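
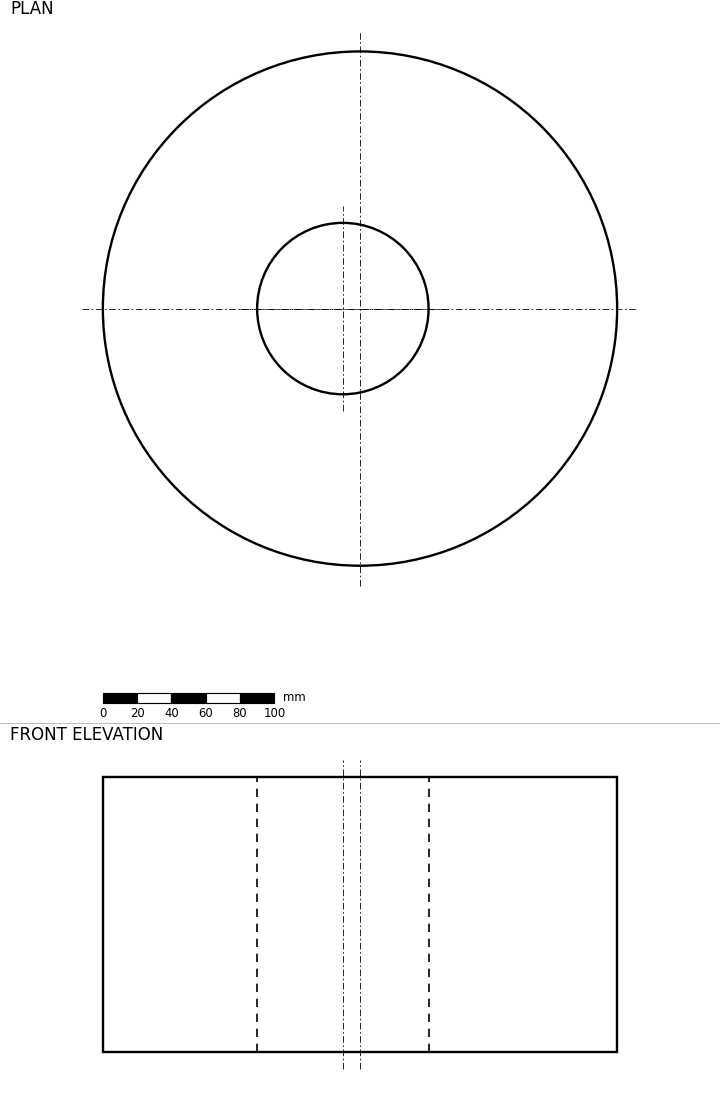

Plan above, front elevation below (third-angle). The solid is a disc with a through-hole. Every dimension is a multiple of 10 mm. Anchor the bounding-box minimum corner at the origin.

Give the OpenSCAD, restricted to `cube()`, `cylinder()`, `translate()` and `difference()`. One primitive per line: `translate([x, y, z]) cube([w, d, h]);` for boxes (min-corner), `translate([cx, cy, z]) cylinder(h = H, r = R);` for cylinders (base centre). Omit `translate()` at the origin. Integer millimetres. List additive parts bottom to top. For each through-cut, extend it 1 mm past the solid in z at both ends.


difference() {
  translate([150, 150, 0]) cylinder(h = 160, r = 150);
  translate([140, 150, -1]) cylinder(h = 162, r = 50);
}


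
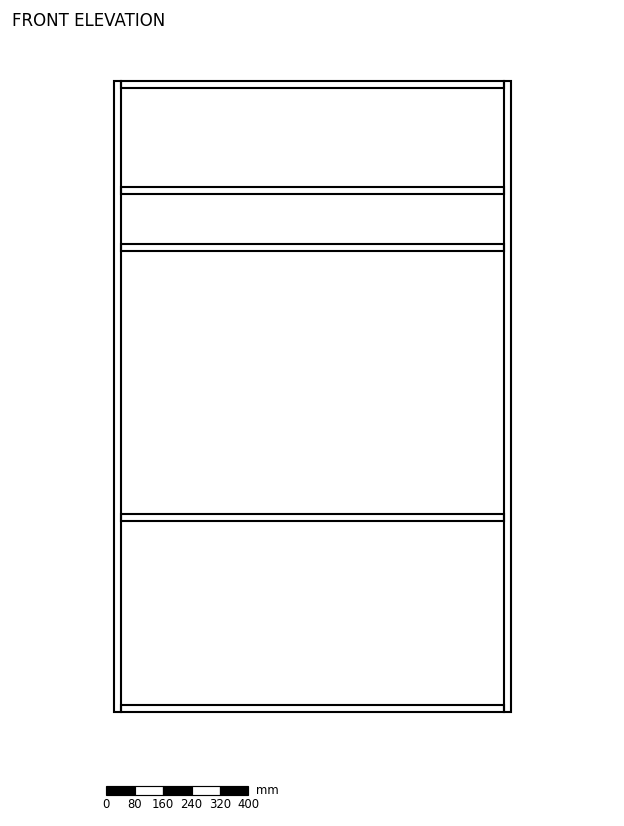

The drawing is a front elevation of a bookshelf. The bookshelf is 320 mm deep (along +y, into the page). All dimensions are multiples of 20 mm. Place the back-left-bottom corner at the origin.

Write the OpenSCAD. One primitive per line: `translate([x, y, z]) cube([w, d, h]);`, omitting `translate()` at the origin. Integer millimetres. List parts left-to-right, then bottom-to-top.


cube([20, 320, 1780]);
translate([20, 0, 0]) cube([1080, 320, 20]);
translate([20, 0, 540]) cube([1080, 320, 20]);
translate([20, 0, 1300]) cube([1080, 320, 20]);
translate([20, 0, 1460]) cube([1080, 320, 20]);
translate([20, 0, 1760]) cube([1080, 320, 20]);
translate([1100, 0, 0]) cube([20, 320, 1780]);


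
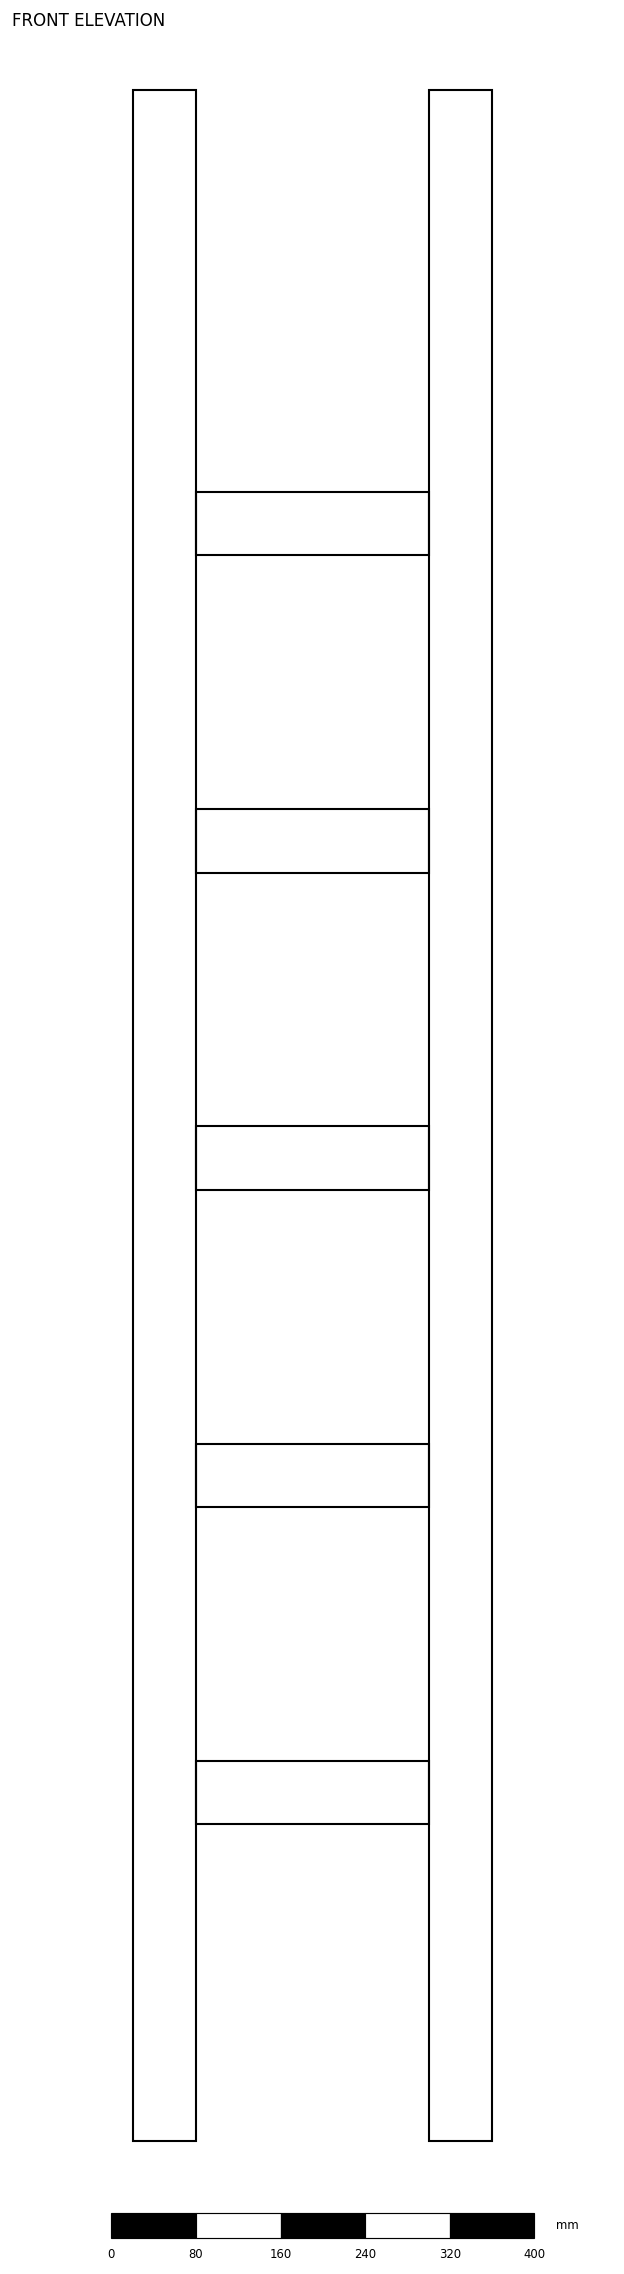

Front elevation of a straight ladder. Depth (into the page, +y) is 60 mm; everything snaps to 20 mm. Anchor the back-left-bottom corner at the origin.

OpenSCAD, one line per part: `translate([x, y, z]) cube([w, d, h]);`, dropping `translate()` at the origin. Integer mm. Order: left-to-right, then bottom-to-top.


cube([60, 60, 1940]);
translate([60, 0, 300]) cube([220, 60, 60]);
translate([60, 0, 600]) cube([220, 60, 60]);
translate([60, 0, 900]) cube([220, 60, 60]);
translate([60, 0, 1200]) cube([220, 60, 60]);
translate([60, 0, 1500]) cube([220, 60, 60]);
translate([280, 0, 0]) cube([60, 60, 1940]);


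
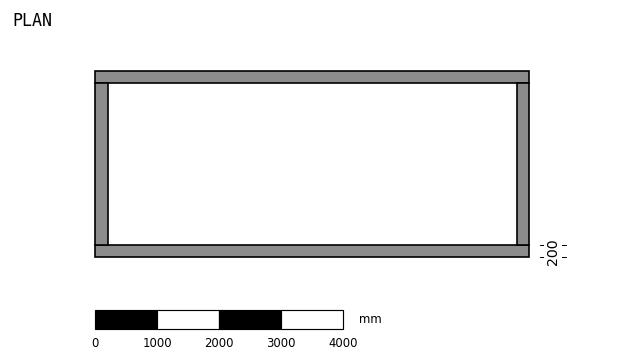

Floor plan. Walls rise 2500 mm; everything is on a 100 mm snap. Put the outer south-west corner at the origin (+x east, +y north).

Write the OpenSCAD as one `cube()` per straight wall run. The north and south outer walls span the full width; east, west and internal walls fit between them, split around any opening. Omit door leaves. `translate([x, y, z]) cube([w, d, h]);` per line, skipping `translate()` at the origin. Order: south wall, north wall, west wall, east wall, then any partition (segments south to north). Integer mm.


cube([7000, 200, 2500]);
translate([0, 2800, 0]) cube([7000, 200, 2500]);
translate([0, 200, 0]) cube([200, 2600, 2500]);
translate([6800, 200, 0]) cube([200, 2600, 2500]);


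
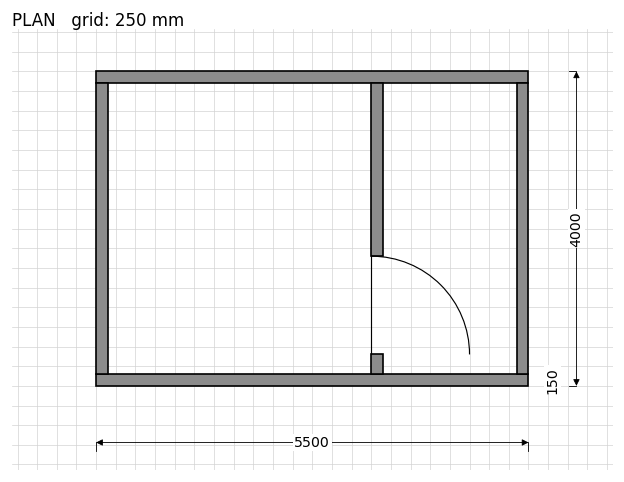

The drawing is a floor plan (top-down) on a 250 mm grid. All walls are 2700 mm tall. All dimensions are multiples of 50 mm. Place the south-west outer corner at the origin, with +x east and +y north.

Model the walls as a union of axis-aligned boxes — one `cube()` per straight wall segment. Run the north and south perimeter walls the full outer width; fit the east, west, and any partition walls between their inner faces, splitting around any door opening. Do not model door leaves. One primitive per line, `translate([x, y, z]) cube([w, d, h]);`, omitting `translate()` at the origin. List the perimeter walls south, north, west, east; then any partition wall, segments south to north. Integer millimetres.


cube([5500, 150, 2700]);
translate([0, 3850, 0]) cube([5500, 150, 2700]);
translate([0, 150, 0]) cube([150, 3700, 2700]);
translate([5350, 150, 0]) cube([150, 3700, 2700]);
translate([3500, 150, 0]) cube([150, 250, 2700]);
translate([3500, 1650, 0]) cube([150, 2200, 2700]);


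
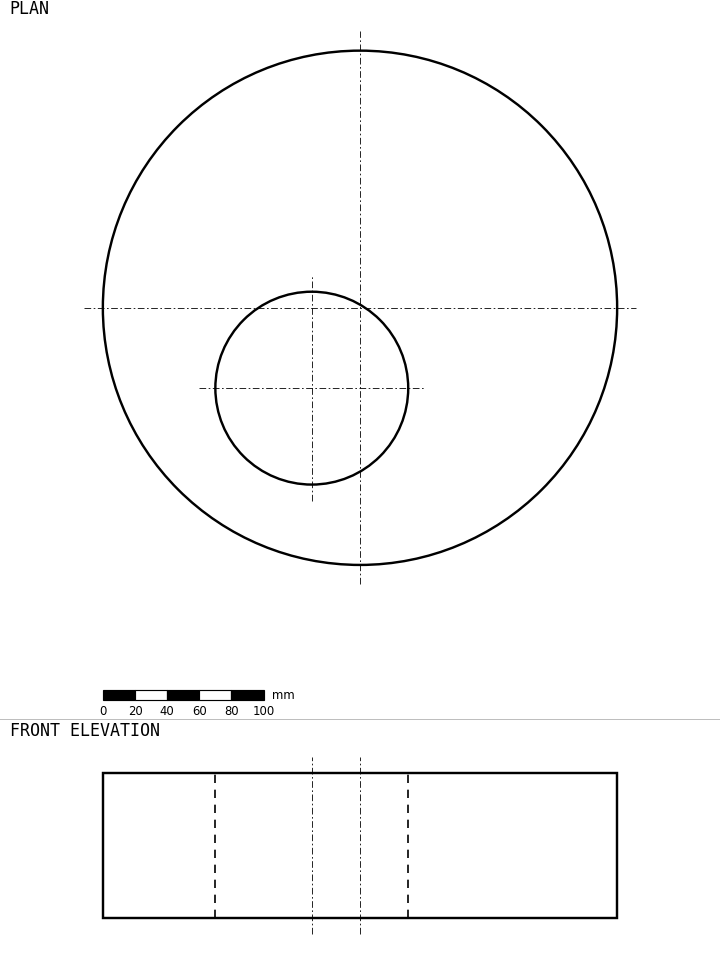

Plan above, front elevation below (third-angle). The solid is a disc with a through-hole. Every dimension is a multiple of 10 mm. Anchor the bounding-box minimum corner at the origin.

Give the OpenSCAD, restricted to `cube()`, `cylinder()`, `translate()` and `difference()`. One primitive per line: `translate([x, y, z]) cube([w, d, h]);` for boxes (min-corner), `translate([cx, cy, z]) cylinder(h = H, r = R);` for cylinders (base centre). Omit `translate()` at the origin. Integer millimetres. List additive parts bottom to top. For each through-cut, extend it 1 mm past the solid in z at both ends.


difference() {
  translate([160, 160, 0]) cylinder(h = 90, r = 160);
  translate([130, 110, -1]) cylinder(h = 92, r = 60);
}


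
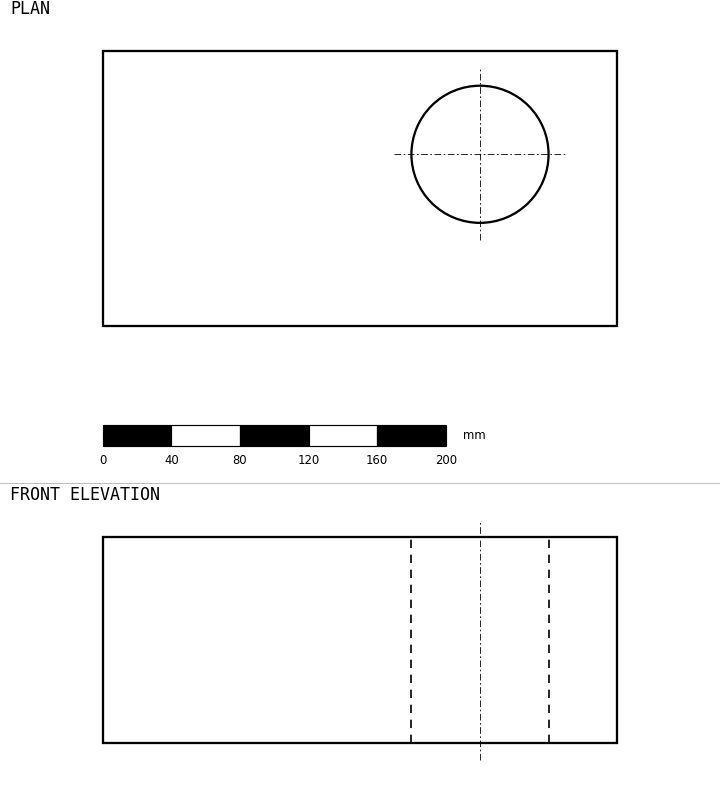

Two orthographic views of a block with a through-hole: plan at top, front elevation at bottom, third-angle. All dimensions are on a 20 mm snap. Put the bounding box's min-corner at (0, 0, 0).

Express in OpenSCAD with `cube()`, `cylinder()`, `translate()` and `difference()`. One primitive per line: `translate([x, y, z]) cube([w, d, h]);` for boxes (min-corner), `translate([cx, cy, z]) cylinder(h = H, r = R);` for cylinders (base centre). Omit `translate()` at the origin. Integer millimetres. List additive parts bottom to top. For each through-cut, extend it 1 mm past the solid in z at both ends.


difference() {
  cube([300, 160, 120]);
  translate([220, 100, -1]) cylinder(h = 122, r = 40);
}


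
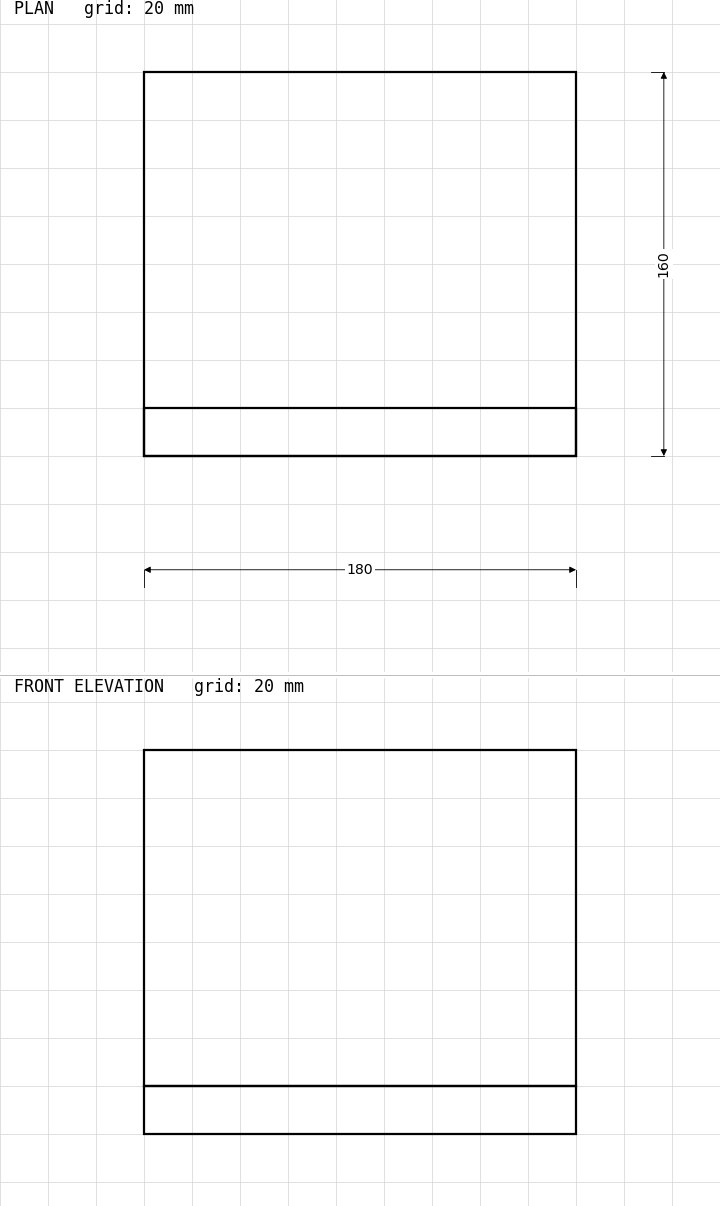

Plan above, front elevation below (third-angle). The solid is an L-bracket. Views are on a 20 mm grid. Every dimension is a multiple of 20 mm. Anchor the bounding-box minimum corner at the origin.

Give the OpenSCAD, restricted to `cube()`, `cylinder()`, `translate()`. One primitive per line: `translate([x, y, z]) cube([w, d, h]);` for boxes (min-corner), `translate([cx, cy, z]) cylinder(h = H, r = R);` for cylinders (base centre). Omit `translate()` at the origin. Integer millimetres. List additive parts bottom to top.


cube([180, 160, 20]);
translate([0, 0, 20]) cube([180, 20, 140]);


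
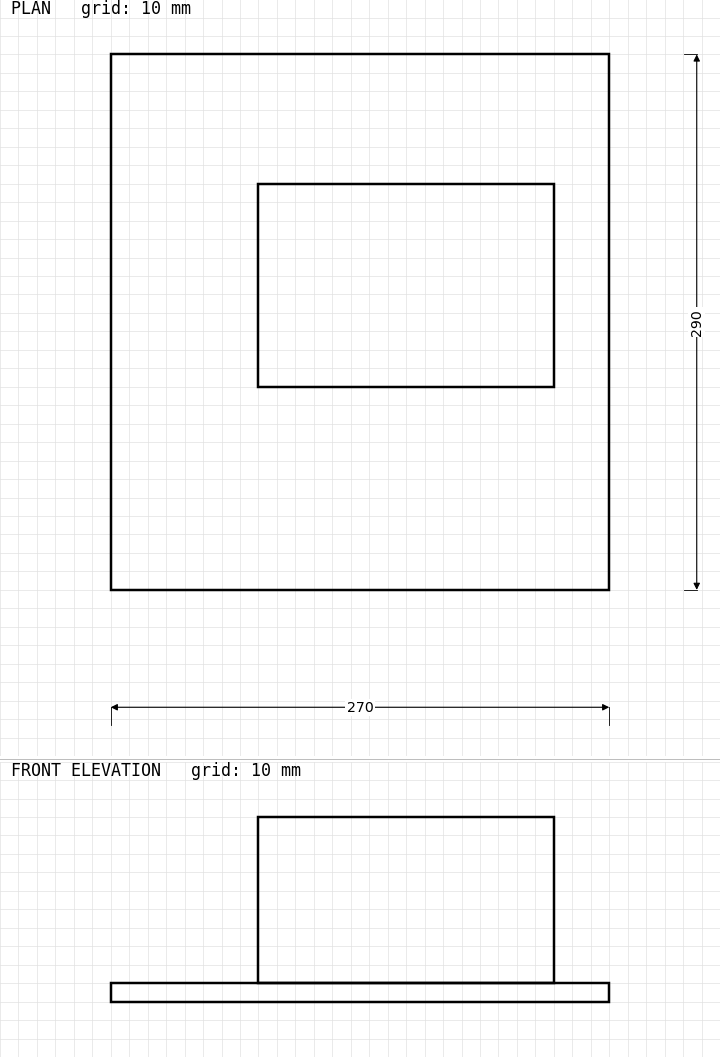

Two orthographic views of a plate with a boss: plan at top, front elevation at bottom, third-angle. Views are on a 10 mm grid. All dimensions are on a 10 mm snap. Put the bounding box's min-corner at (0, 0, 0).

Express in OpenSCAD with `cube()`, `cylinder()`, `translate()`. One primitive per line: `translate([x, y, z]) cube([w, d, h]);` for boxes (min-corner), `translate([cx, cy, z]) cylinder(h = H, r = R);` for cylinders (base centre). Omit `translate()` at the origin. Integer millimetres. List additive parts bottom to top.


cube([270, 290, 10]);
translate([80, 110, 10]) cube([160, 110, 90]);


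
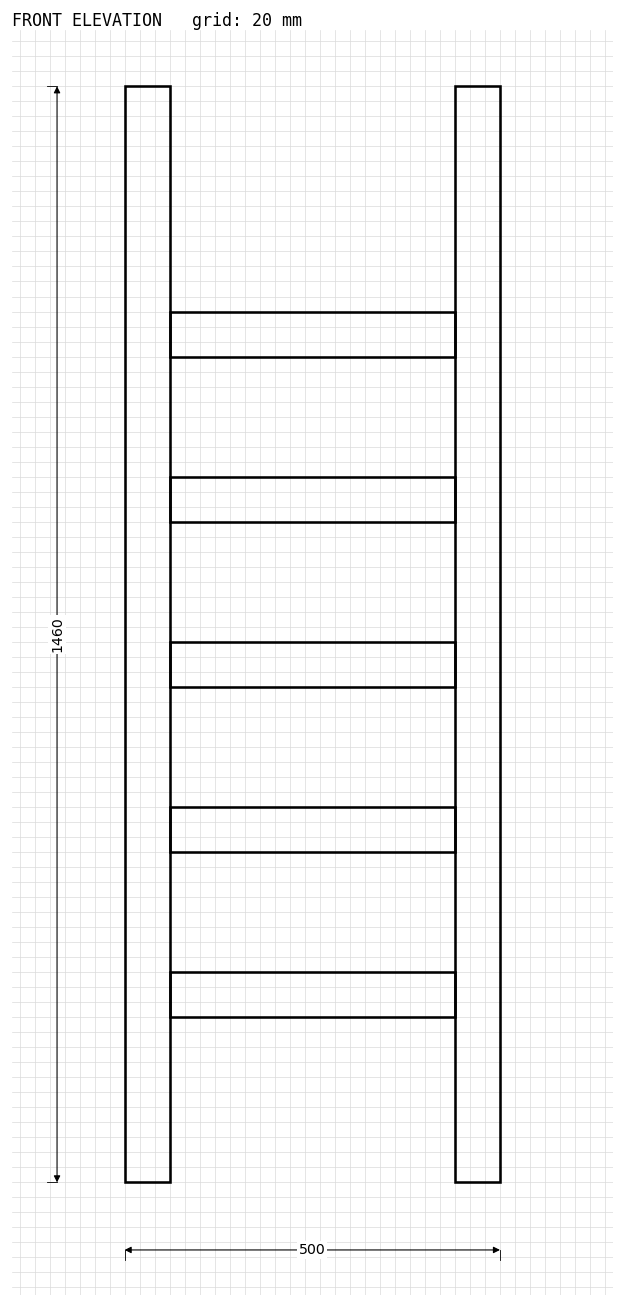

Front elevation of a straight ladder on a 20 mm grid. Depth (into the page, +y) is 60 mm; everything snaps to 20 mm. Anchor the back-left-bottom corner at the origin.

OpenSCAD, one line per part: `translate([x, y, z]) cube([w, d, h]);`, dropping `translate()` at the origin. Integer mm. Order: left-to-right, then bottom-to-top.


cube([60, 60, 1460]);
translate([60, 0, 220]) cube([380, 60, 60]);
translate([60, 0, 440]) cube([380, 60, 60]);
translate([60, 0, 660]) cube([380, 60, 60]);
translate([60, 0, 880]) cube([380, 60, 60]);
translate([60, 0, 1100]) cube([380, 60, 60]);
translate([440, 0, 0]) cube([60, 60, 1460]);


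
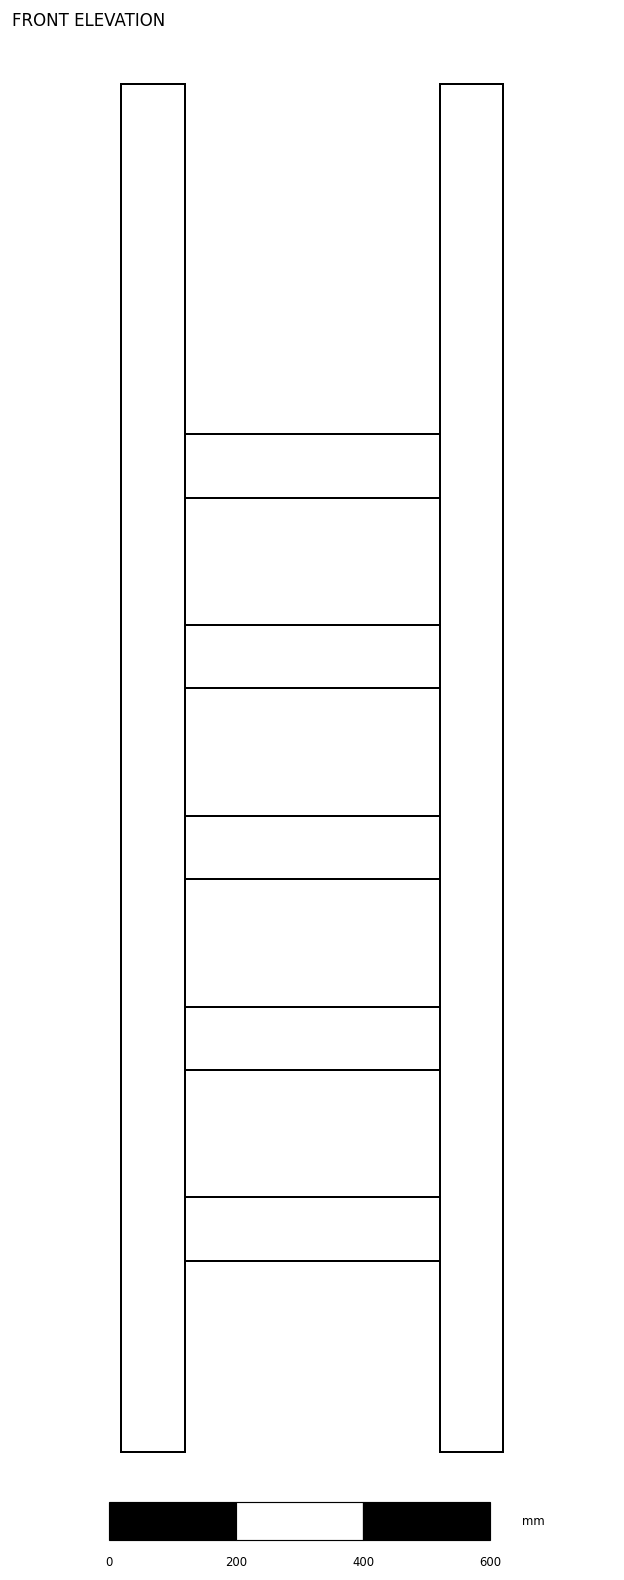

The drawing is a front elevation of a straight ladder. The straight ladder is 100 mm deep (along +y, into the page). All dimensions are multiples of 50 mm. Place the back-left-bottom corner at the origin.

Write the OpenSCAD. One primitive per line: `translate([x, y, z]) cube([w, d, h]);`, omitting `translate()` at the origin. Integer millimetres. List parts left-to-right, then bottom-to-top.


cube([100, 100, 2150]);
translate([100, 0, 300]) cube([400, 100, 100]);
translate([100, 0, 600]) cube([400, 100, 100]);
translate([100, 0, 900]) cube([400, 100, 100]);
translate([100, 0, 1200]) cube([400, 100, 100]);
translate([100, 0, 1500]) cube([400, 100, 100]);
translate([500, 0, 0]) cube([100, 100, 2150]);


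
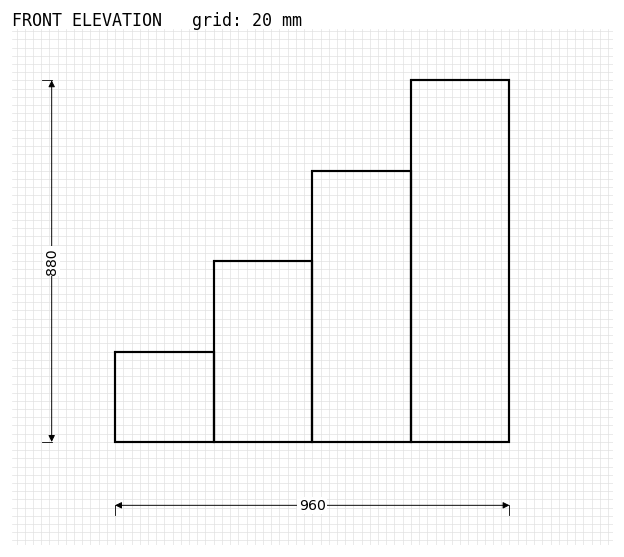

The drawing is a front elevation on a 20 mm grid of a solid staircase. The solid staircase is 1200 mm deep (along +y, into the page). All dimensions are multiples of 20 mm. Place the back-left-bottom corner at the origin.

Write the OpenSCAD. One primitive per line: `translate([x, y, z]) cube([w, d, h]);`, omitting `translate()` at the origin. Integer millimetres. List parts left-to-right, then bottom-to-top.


cube([240, 1200, 220]);
translate([240, 0, 0]) cube([240, 1200, 440]);
translate([480, 0, 0]) cube([240, 1200, 660]);
translate([720, 0, 0]) cube([240, 1200, 880]);


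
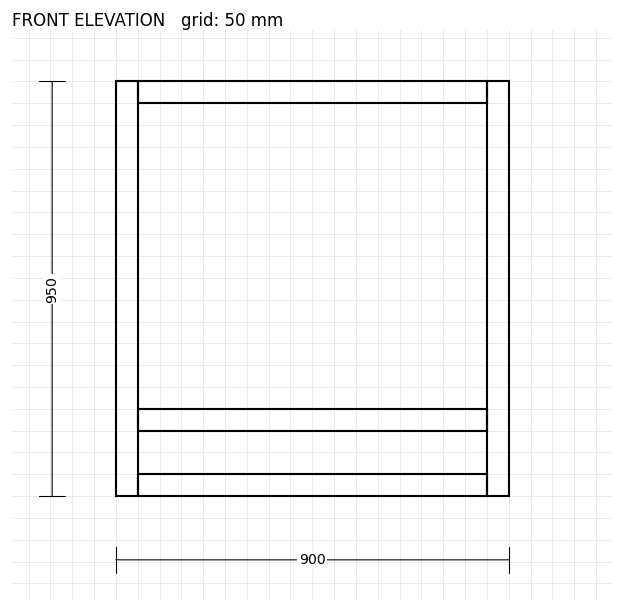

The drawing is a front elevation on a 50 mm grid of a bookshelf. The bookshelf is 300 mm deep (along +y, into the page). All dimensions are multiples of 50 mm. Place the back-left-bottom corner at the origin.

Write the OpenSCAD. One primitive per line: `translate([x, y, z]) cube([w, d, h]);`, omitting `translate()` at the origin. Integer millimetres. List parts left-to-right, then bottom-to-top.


cube([50, 300, 950]);
translate([50, 0, 0]) cube([800, 300, 50]);
translate([50, 0, 150]) cube([800, 300, 50]);
translate([50, 0, 900]) cube([800, 300, 50]);
translate([850, 0, 0]) cube([50, 300, 950]);


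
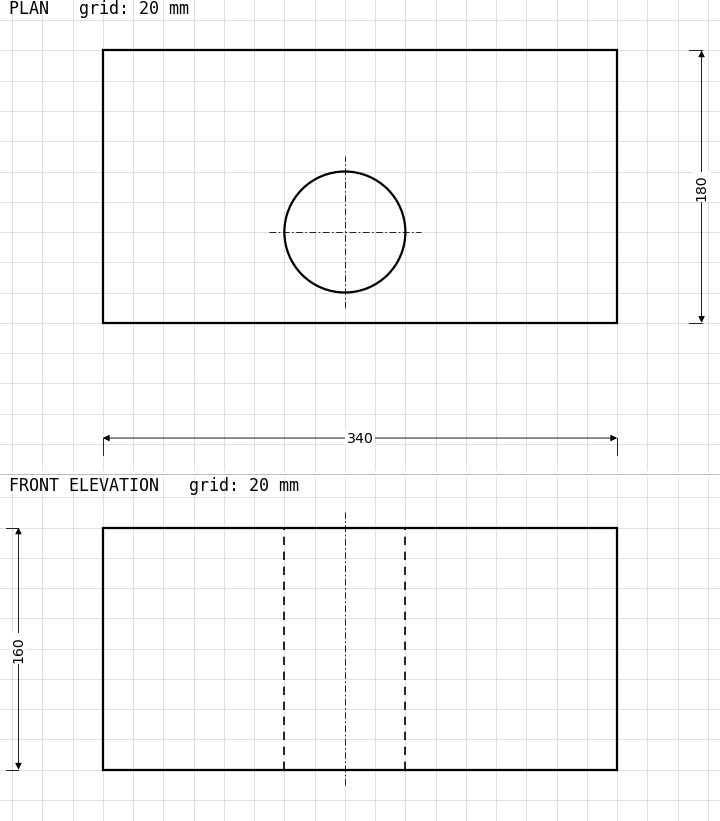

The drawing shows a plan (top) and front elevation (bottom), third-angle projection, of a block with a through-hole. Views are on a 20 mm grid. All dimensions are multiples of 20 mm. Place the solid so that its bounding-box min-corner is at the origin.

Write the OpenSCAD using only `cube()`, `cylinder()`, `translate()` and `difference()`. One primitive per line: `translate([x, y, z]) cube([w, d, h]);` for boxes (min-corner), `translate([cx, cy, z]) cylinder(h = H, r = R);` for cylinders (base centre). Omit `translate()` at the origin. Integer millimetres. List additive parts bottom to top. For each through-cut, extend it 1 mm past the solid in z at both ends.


difference() {
  cube([340, 180, 160]);
  translate([160, 60, -1]) cylinder(h = 162, r = 40);
}


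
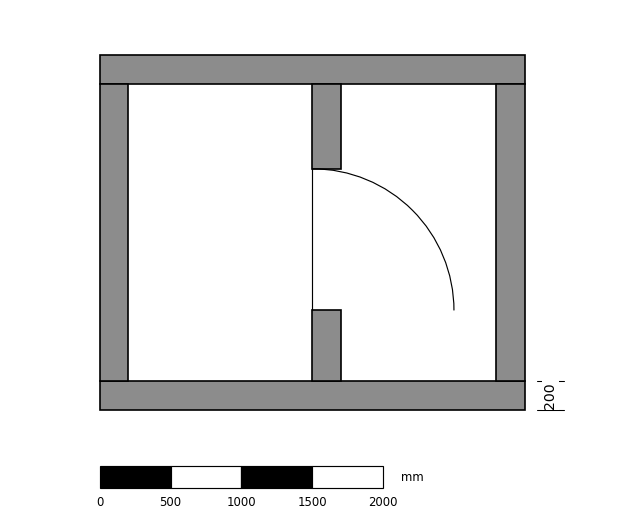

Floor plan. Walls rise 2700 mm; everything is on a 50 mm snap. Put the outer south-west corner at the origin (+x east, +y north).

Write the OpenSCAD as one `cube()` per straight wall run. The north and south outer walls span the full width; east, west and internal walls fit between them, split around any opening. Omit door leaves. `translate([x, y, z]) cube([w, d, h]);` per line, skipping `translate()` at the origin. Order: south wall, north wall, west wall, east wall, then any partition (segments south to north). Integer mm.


cube([3000, 200, 2700]);
translate([0, 2300, 0]) cube([3000, 200, 2700]);
translate([0, 200, 0]) cube([200, 2100, 2700]);
translate([2800, 200, 0]) cube([200, 2100, 2700]);
translate([1500, 200, 0]) cube([200, 500, 2700]);
translate([1500, 1700, 0]) cube([200, 600, 2700]);


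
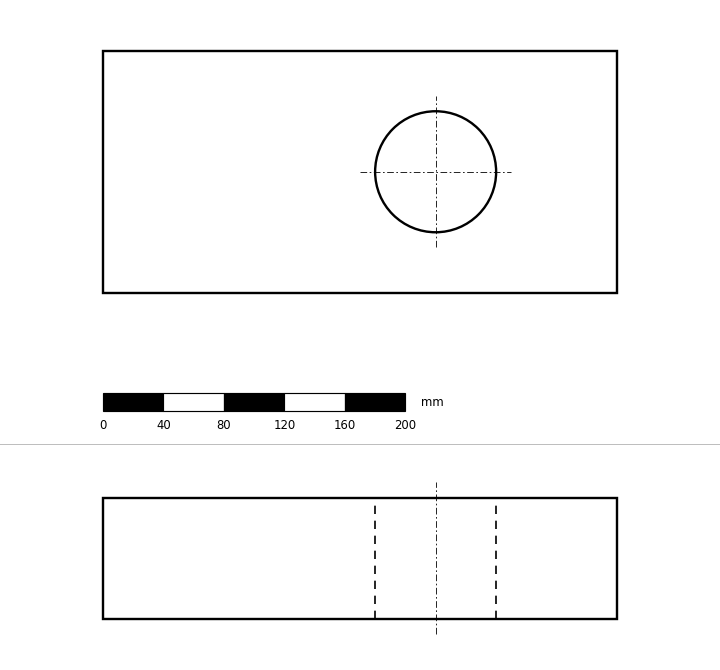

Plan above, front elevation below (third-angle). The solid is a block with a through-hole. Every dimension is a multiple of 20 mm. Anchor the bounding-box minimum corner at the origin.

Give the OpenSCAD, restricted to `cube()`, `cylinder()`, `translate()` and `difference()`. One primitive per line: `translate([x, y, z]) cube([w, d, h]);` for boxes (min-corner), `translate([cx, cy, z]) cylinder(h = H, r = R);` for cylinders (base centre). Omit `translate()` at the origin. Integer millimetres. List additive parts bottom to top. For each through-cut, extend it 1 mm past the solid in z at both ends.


difference() {
  cube([340, 160, 80]);
  translate([220, 80, -1]) cylinder(h = 82, r = 40);
}


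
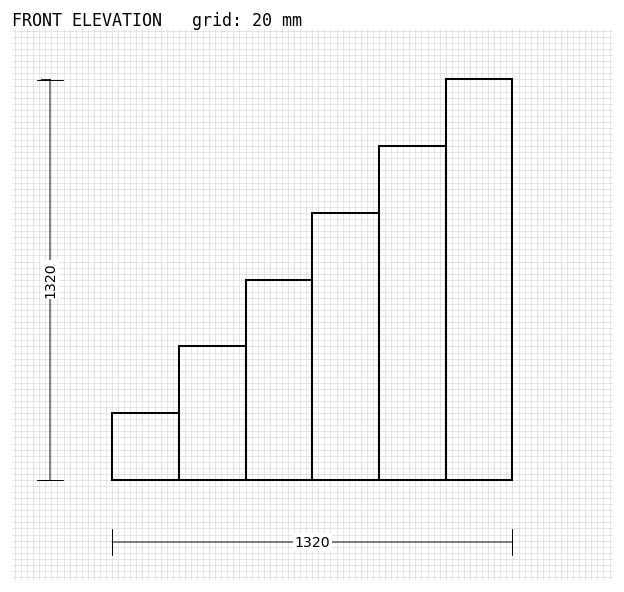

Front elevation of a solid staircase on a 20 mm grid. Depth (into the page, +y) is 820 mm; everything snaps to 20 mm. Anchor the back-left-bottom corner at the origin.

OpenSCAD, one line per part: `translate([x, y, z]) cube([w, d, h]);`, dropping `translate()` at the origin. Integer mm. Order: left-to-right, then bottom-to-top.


cube([220, 820, 220]);
translate([220, 0, 0]) cube([220, 820, 440]);
translate([440, 0, 0]) cube([220, 820, 660]);
translate([660, 0, 0]) cube([220, 820, 880]);
translate([880, 0, 0]) cube([220, 820, 1100]);
translate([1100, 0, 0]) cube([220, 820, 1320]);


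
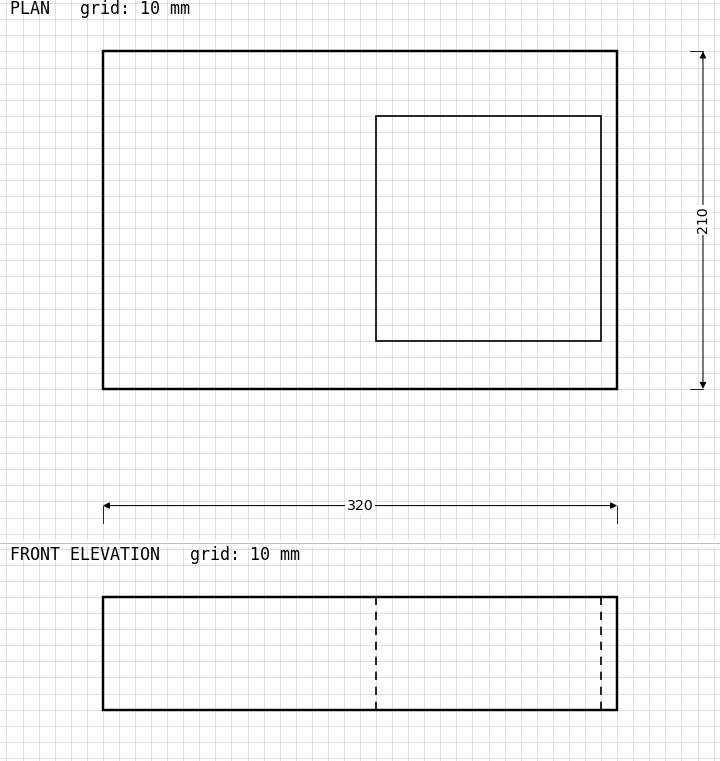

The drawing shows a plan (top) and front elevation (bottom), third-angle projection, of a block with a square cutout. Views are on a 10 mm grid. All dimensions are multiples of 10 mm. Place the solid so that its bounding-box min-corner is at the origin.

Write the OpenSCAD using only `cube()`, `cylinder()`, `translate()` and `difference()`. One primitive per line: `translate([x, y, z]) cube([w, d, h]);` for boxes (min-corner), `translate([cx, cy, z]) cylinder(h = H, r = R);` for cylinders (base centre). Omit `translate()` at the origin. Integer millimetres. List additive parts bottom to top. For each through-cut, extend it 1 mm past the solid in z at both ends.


difference() {
  cube([320, 210, 70]);
  translate([170, 30, -1]) cube([140, 140, 72]);
}


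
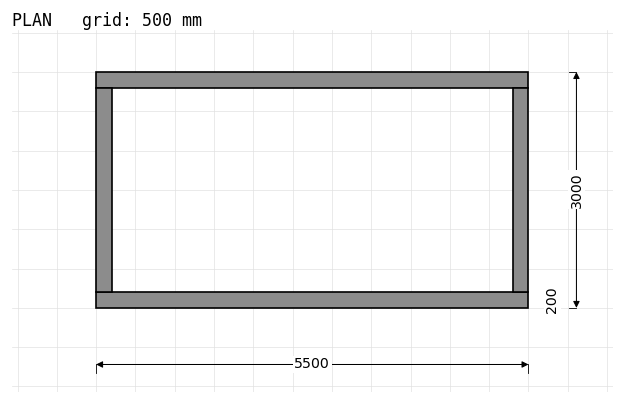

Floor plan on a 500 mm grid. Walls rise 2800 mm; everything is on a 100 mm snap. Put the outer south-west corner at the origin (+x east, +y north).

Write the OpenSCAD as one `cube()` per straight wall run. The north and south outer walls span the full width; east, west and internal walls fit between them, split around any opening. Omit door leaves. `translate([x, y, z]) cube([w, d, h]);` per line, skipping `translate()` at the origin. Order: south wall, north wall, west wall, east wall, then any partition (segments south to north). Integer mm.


cube([5500, 200, 2800]);
translate([0, 2800, 0]) cube([5500, 200, 2800]);
translate([0, 200, 0]) cube([200, 2600, 2800]);
translate([5300, 200, 0]) cube([200, 2600, 2800]);


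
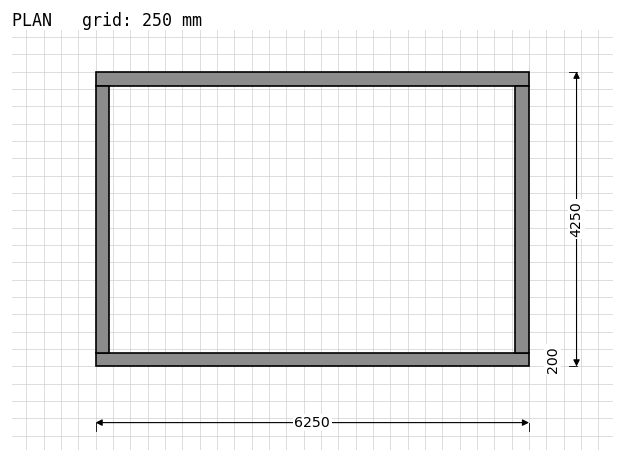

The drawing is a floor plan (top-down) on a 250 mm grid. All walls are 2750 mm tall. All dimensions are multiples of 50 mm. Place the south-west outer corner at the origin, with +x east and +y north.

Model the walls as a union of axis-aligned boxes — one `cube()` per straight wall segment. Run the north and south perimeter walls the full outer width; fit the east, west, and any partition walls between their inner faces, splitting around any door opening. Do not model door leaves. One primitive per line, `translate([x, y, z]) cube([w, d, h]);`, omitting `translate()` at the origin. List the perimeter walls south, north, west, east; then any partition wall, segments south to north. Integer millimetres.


cube([6250, 200, 2750]);
translate([0, 4050, 0]) cube([6250, 200, 2750]);
translate([0, 200, 0]) cube([200, 3850, 2750]);
translate([6050, 200, 0]) cube([200, 3850, 2750]);


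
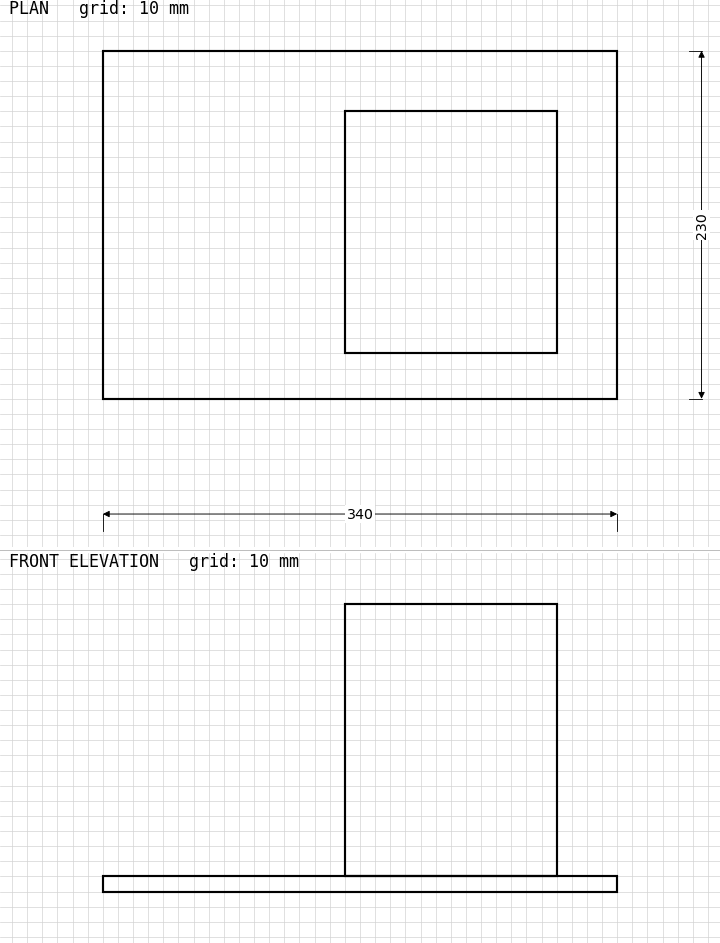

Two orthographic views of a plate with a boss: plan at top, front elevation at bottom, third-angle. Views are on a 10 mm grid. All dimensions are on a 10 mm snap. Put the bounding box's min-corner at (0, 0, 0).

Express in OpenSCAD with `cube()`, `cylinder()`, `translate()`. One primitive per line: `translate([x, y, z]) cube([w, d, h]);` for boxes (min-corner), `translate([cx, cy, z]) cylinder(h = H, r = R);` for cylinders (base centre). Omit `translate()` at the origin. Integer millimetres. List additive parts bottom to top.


cube([340, 230, 10]);
translate([160, 30, 10]) cube([140, 160, 180]);


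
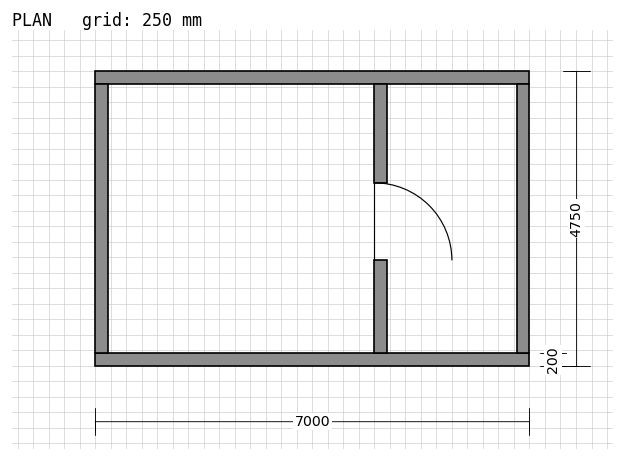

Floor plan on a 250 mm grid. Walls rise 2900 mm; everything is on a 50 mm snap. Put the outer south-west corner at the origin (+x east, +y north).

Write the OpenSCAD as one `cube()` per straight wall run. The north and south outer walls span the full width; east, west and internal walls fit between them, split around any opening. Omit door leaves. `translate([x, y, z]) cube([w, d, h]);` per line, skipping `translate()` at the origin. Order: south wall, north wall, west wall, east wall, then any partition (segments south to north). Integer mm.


cube([7000, 200, 2900]);
translate([0, 4550, 0]) cube([7000, 200, 2900]);
translate([0, 200, 0]) cube([200, 4350, 2900]);
translate([6800, 200, 0]) cube([200, 4350, 2900]);
translate([4500, 200, 0]) cube([200, 1500, 2900]);
translate([4500, 2950, 0]) cube([200, 1600, 2900]);


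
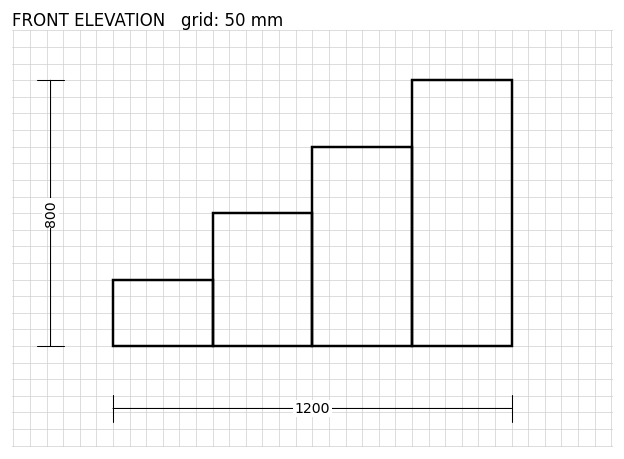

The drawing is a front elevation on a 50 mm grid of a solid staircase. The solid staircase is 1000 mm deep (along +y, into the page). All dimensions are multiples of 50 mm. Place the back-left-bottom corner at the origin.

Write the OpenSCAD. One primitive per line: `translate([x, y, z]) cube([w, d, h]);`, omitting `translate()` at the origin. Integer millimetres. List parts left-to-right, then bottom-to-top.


cube([300, 1000, 200]);
translate([300, 0, 0]) cube([300, 1000, 400]);
translate([600, 0, 0]) cube([300, 1000, 600]);
translate([900, 0, 0]) cube([300, 1000, 800]);


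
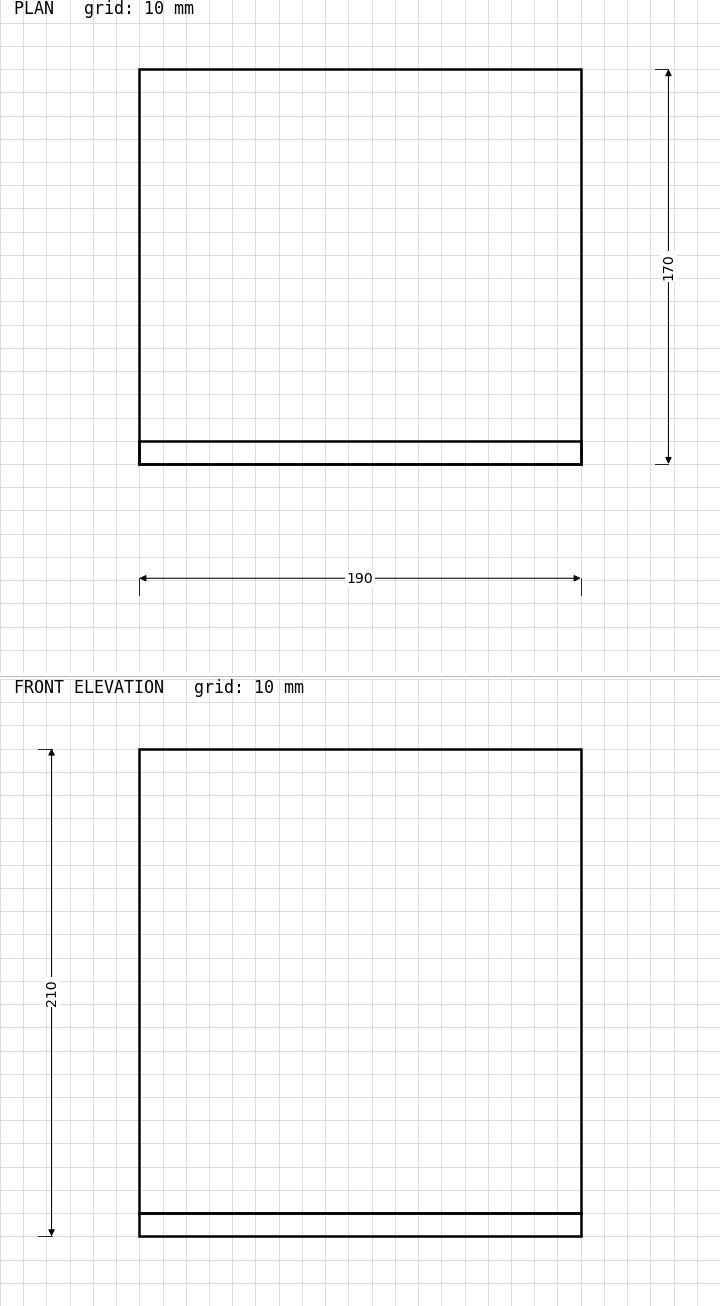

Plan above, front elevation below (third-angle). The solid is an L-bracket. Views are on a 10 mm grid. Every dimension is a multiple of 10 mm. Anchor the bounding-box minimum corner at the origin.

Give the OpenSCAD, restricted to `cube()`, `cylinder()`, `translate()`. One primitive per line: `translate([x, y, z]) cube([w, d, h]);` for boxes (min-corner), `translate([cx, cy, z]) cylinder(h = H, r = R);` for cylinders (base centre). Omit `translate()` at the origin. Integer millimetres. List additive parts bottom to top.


cube([190, 170, 10]);
translate([0, 0, 10]) cube([190, 10, 200]);


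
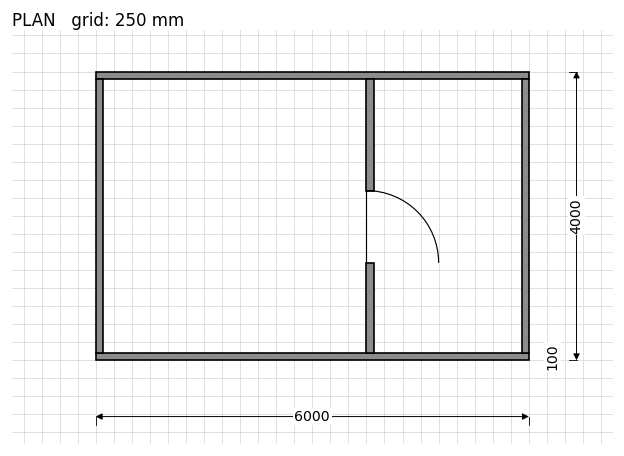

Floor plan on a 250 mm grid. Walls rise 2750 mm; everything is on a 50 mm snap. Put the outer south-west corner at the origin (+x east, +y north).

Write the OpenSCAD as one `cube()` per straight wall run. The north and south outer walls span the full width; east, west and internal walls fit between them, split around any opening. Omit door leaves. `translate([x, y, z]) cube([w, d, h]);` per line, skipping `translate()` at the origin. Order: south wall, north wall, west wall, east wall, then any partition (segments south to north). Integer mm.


cube([6000, 100, 2750]);
translate([0, 3900, 0]) cube([6000, 100, 2750]);
translate([0, 100, 0]) cube([100, 3800, 2750]);
translate([5900, 100, 0]) cube([100, 3800, 2750]);
translate([3750, 100, 0]) cube([100, 1250, 2750]);
translate([3750, 2350, 0]) cube([100, 1550, 2750]);


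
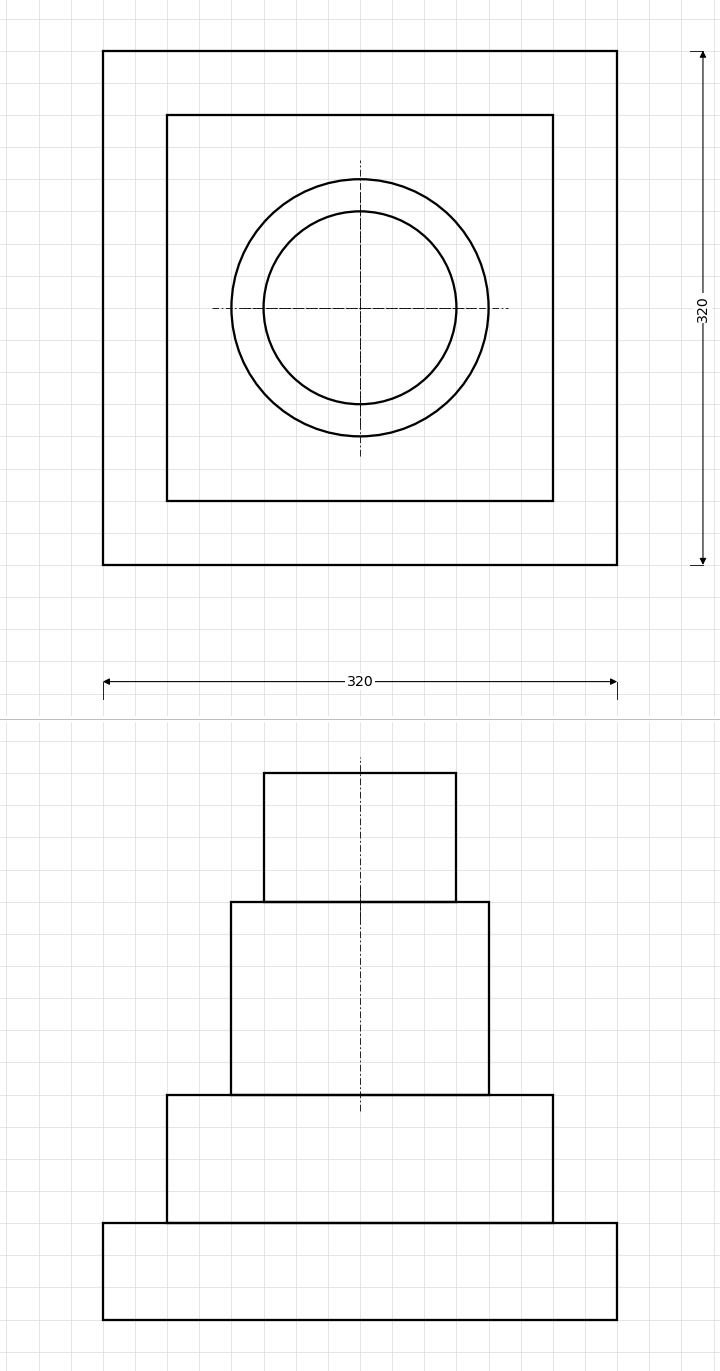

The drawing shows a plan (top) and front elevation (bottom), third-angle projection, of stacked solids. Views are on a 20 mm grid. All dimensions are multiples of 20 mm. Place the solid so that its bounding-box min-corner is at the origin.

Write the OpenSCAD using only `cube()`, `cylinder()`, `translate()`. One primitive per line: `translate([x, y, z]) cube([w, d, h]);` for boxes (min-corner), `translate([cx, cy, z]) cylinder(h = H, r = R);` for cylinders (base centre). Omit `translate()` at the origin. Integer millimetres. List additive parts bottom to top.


cube([320, 320, 60]);
translate([40, 40, 60]) cube([240, 240, 80]);
translate([160, 160, 140]) cylinder(h = 120, r = 80);
translate([160, 160, 260]) cylinder(h = 80, r = 60);


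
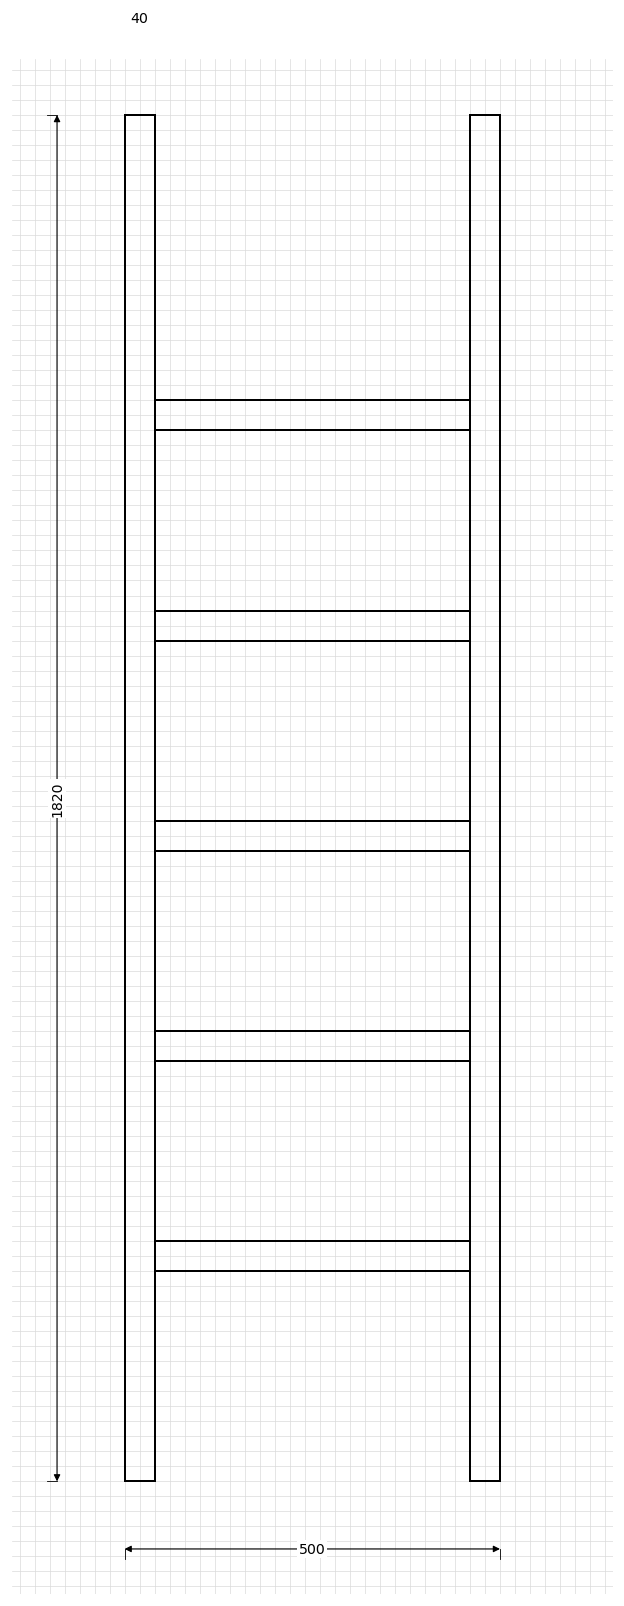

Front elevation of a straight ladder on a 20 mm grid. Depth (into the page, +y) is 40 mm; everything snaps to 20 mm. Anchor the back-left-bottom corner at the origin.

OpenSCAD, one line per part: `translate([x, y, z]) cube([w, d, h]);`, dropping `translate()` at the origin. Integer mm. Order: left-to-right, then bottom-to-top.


cube([40, 40, 1820]);
translate([40, 0, 280]) cube([420, 40, 40]);
translate([40, 0, 560]) cube([420, 40, 40]);
translate([40, 0, 840]) cube([420, 40, 40]);
translate([40, 0, 1120]) cube([420, 40, 40]);
translate([40, 0, 1400]) cube([420, 40, 40]);
translate([460, 0, 0]) cube([40, 40, 1820]);


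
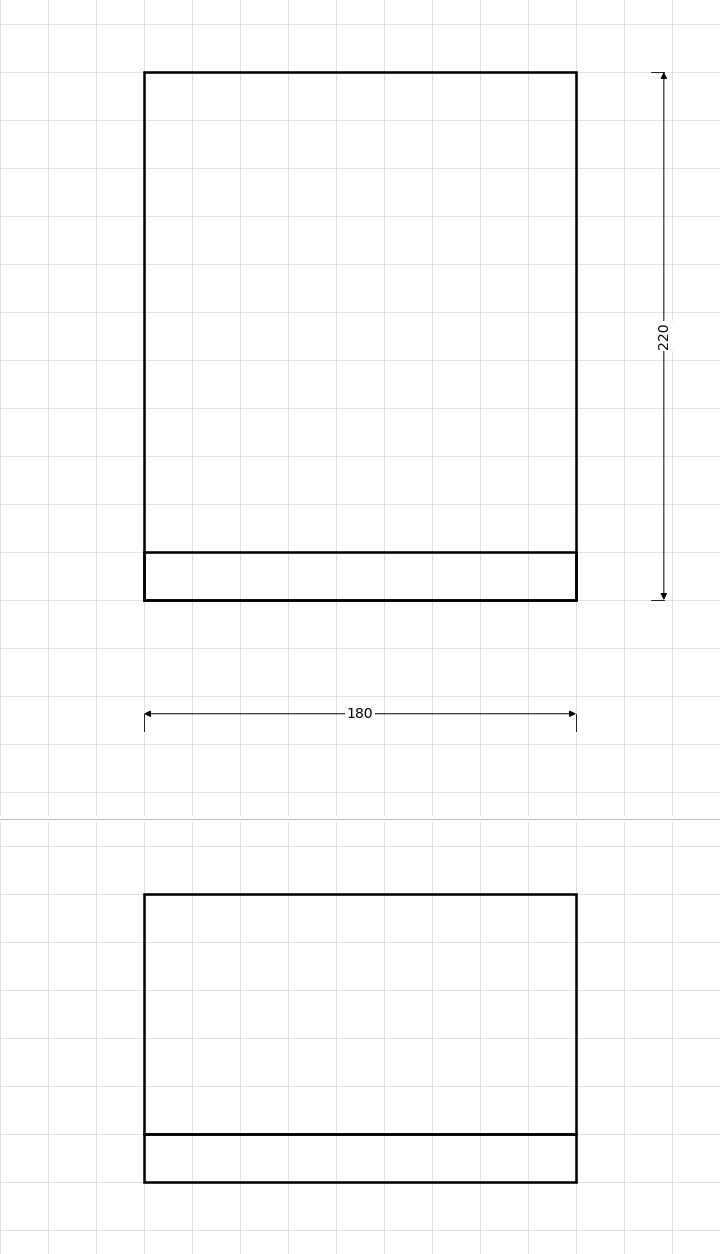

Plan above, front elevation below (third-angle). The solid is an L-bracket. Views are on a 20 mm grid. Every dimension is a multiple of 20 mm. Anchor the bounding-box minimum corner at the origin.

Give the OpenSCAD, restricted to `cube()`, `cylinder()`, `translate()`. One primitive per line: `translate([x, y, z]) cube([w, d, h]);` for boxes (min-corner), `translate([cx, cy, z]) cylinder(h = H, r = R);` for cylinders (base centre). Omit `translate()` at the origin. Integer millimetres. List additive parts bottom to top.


cube([180, 220, 20]);
translate([0, 0, 20]) cube([180, 20, 100]);


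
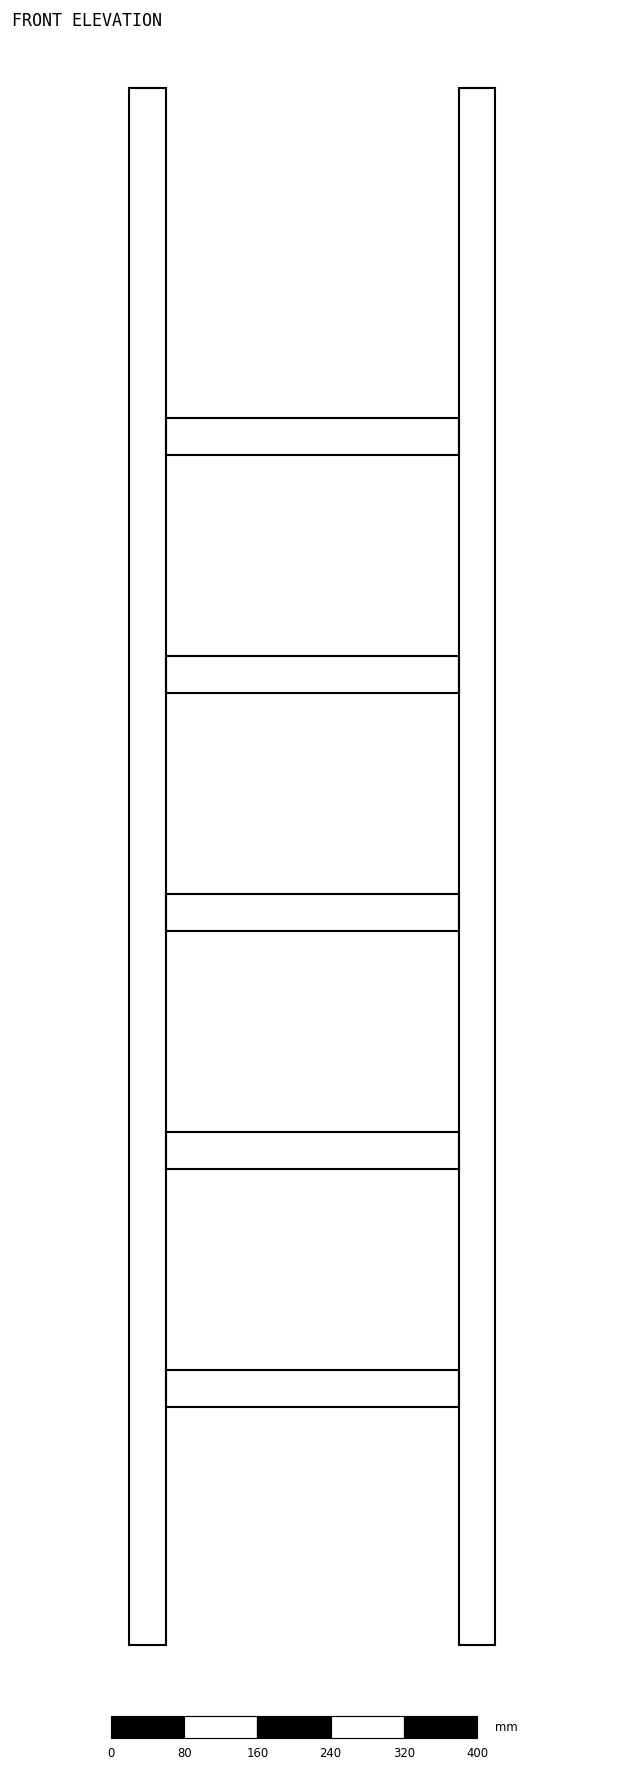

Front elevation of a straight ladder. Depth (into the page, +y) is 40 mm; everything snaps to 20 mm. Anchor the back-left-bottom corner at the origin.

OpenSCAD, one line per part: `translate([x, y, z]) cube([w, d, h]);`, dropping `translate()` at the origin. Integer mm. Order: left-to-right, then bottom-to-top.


cube([40, 40, 1700]);
translate([40, 0, 260]) cube([320, 40, 40]);
translate([40, 0, 520]) cube([320, 40, 40]);
translate([40, 0, 780]) cube([320, 40, 40]);
translate([40, 0, 1040]) cube([320, 40, 40]);
translate([40, 0, 1300]) cube([320, 40, 40]);
translate([360, 0, 0]) cube([40, 40, 1700]);


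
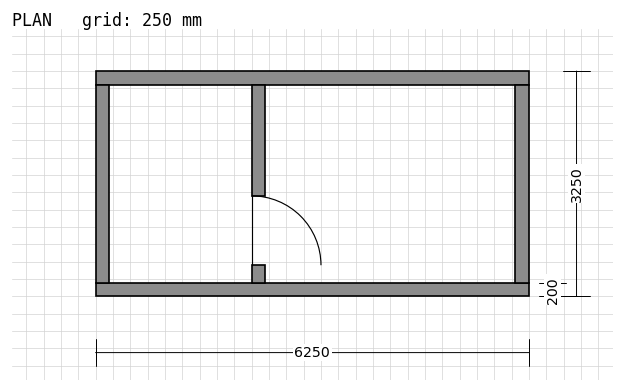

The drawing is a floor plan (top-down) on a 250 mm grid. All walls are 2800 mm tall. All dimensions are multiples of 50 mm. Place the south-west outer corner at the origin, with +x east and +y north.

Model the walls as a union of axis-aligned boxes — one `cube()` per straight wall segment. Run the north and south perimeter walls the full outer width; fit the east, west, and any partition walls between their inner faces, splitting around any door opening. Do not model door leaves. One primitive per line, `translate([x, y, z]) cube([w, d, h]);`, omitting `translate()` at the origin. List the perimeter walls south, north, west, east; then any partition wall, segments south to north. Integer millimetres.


cube([6250, 200, 2800]);
translate([0, 3050, 0]) cube([6250, 200, 2800]);
translate([0, 200, 0]) cube([200, 2850, 2800]);
translate([6050, 200, 0]) cube([200, 2850, 2800]);
translate([2250, 200, 0]) cube([200, 250, 2800]);
translate([2250, 1450, 0]) cube([200, 1600, 2800]);


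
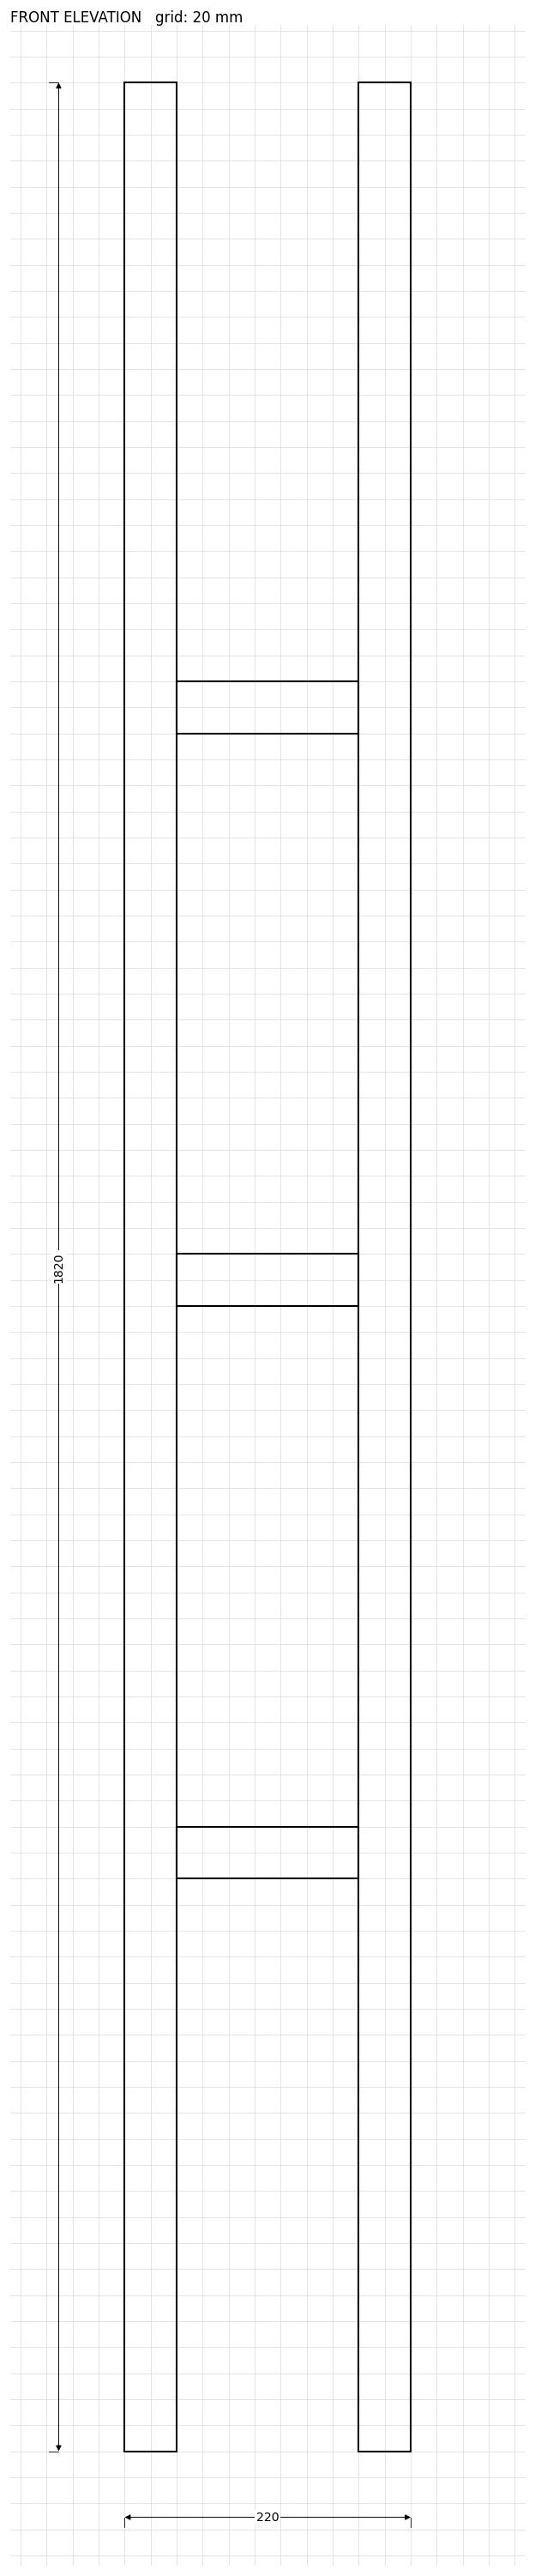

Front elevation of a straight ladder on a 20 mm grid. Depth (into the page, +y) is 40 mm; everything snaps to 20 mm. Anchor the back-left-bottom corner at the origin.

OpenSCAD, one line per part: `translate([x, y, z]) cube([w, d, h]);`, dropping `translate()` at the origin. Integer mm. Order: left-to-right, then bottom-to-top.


cube([40, 40, 1820]);
translate([40, 0, 440]) cube([140, 40, 40]);
translate([40, 0, 880]) cube([140, 40, 40]);
translate([40, 0, 1320]) cube([140, 40, 40]);
translate([180, 0, 0]) cube([40, 40, 1820]);


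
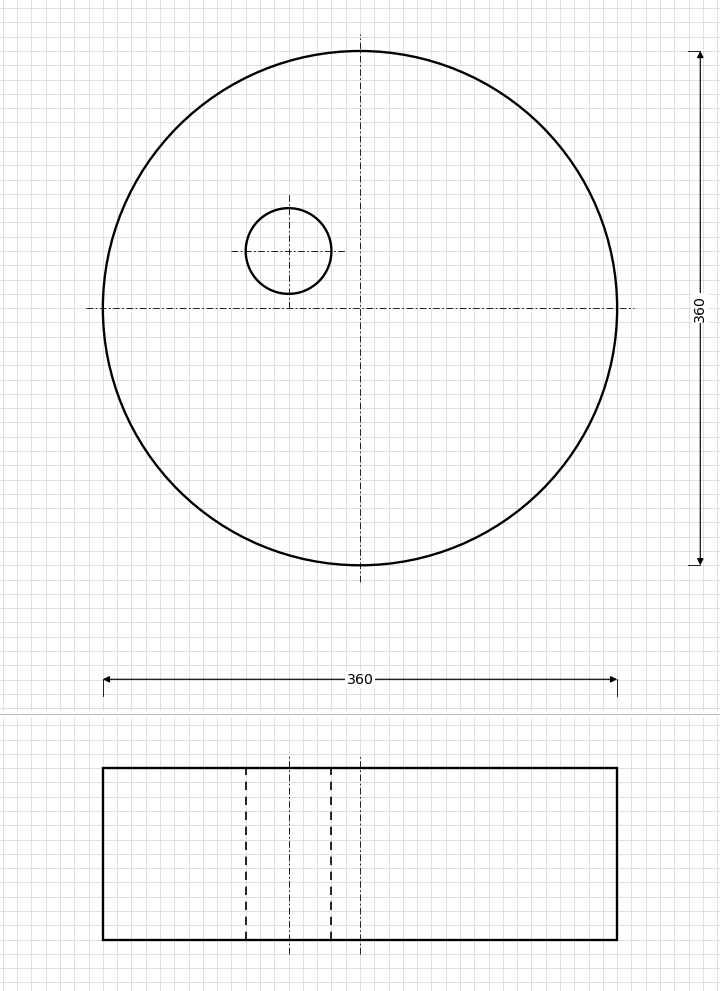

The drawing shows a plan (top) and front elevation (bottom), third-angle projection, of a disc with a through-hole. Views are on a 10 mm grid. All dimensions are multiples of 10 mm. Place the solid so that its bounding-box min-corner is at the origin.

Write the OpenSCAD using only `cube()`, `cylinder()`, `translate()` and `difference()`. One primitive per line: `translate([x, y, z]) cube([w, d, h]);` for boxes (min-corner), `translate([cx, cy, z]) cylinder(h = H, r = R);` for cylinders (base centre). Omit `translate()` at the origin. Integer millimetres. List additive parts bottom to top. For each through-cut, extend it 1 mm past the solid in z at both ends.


difference() {
  translate([180, 180, 0]) cylinder(h = 120, r = 180);
  translate([130, 220, -1]) cylinder(h = 122, r = 30);
}


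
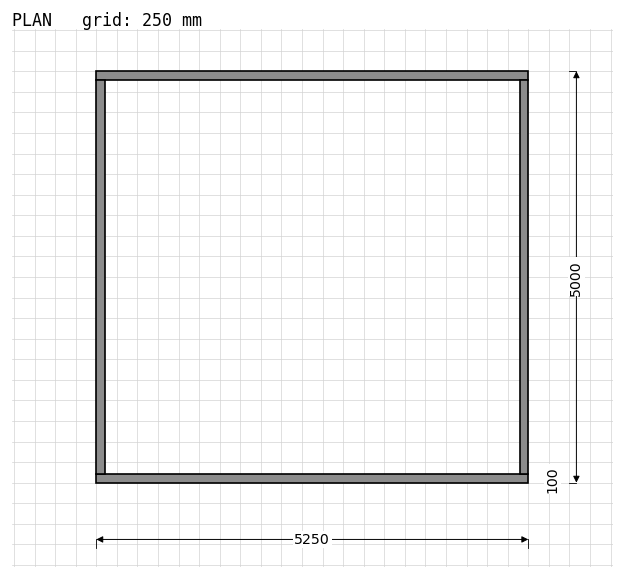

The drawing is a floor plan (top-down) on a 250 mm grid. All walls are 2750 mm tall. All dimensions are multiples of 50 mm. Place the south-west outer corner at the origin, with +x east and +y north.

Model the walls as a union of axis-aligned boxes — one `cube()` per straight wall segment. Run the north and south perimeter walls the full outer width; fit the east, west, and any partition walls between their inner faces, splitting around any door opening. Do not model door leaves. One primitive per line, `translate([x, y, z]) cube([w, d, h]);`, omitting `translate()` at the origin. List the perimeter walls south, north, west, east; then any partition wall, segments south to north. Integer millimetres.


cube([5250, 100, 2750]);
translate([0, 4900, 0]) cube([5250, 100, 2750]);
translate([0, 100, 0]) cube([100, 4800, 2750]);
translate([5150, 100, 0]) cube([100, 4800, 2750]);


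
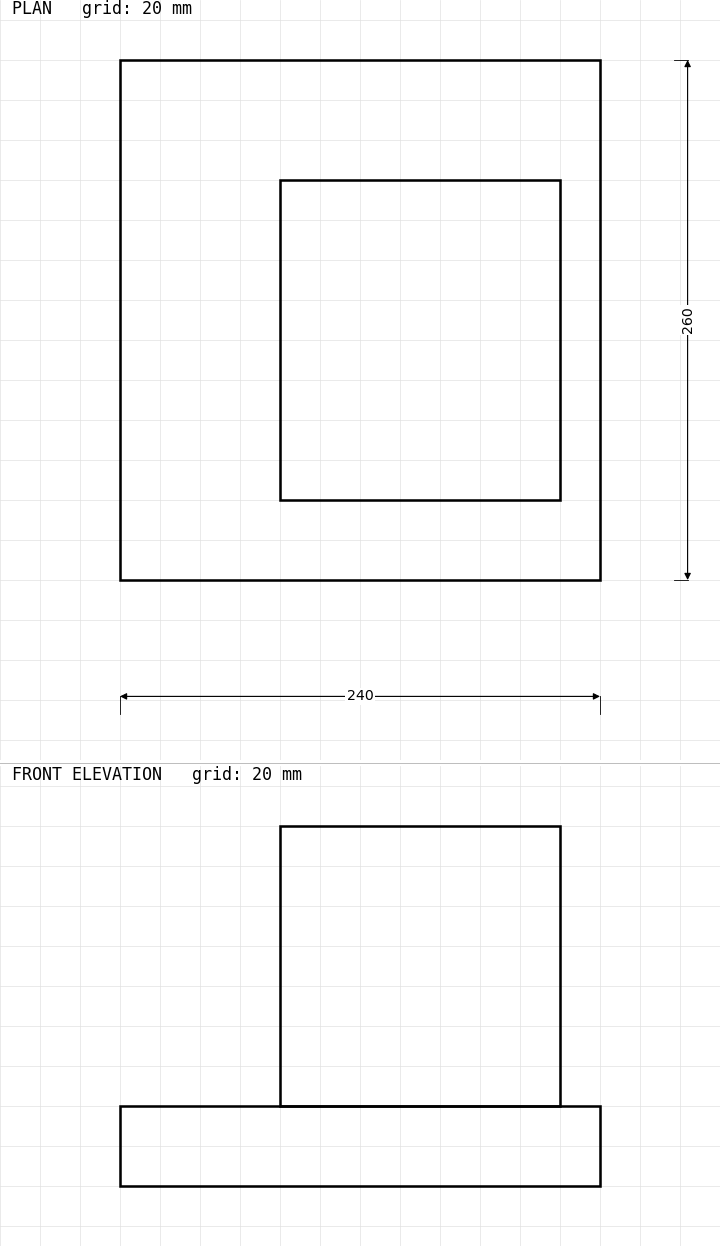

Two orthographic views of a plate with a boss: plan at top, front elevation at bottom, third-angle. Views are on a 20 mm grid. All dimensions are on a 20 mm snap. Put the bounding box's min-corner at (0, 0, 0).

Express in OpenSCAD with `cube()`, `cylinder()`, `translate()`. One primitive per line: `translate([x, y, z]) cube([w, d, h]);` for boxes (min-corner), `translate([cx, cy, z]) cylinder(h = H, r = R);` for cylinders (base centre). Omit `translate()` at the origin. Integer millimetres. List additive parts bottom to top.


cube([240, 260, 40]);
translate([80, 40, 40]) cube([140, 160, 140]);


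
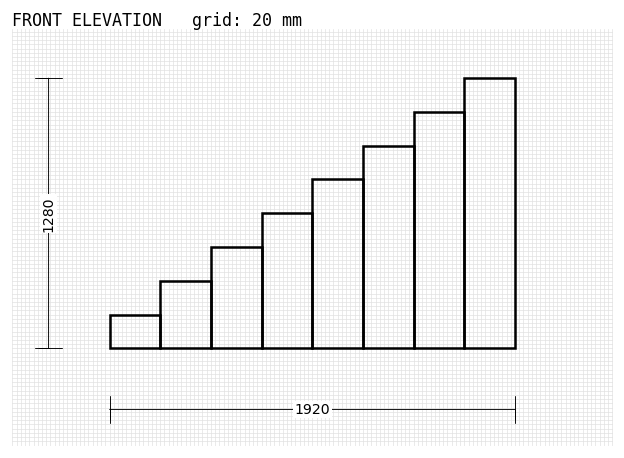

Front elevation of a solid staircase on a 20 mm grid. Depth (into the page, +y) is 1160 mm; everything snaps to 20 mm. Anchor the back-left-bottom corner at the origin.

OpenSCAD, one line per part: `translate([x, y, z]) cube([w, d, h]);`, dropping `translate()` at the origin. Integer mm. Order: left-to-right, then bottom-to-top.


cube([240, 1160, 160]);
translate([240, 0, 0]) cube([240, 1160, 320]);
translate([480, 0, 0]) cube([240, 1160, 480]);
translate([720, 0, 0]) cube([240, 1160, 640]);
translate([960, 0, 0]) cube([240, 1160, 800]);
translate([1200, 0, 0]) cube([240, 1160, 960]);
translate([1440, 0, 0]) cube([240, 1160, 1120]);
translate([1680, 0, 0]) cube([240, 1160, 1280]);
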